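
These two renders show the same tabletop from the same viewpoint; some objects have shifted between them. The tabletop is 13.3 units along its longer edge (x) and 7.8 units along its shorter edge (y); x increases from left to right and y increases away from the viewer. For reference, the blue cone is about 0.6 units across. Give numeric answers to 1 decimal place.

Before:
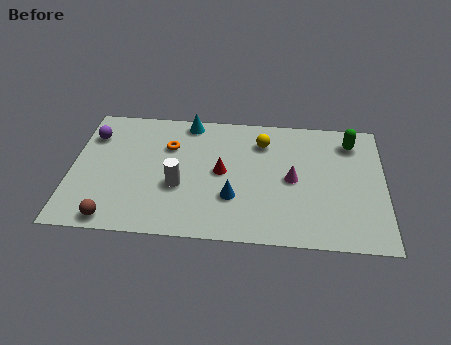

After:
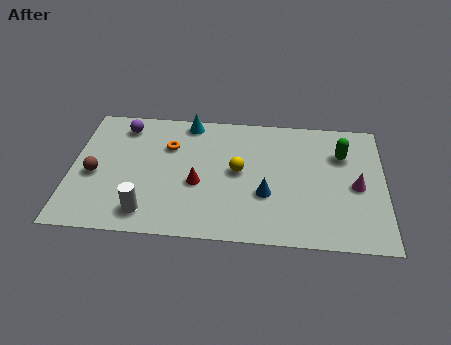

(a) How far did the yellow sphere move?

2.1

The yellow sphere moved from about (8.1, 6.0) to (7.1, 4.1), a distance of √(1.0² + 1.9²) ≈ 2.1.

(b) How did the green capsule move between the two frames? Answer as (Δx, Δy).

(-0.4, -0.8)

The green capsule was at about (11.9, 6.3) and moved to about (11.5, 5.5).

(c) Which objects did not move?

the orange torus and the cyan cone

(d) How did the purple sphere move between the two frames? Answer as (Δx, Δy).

(1.3, 0.7)

The purple sphere started near (0.8, 5.8) and ended near (2.1, 6.5).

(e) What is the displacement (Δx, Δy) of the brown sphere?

(-0.9, 2.6)

The brown sphere started near (1.9, 0.8) and ended near (1.0, 3.4).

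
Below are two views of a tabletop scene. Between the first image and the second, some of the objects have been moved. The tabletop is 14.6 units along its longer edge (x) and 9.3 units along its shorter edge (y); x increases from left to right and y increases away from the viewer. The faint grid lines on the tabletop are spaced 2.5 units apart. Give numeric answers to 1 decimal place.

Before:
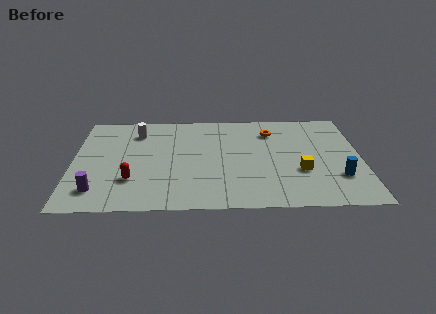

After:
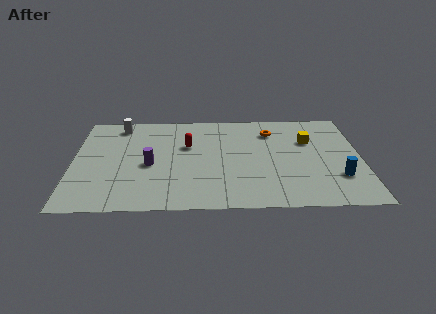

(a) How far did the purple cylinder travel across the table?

3.5

The purple cylinder was near (1.3, 1.8) before and (3.9, 4.1) after, so it travelled √(2.6² + 2.3²) ≈ 3.5 units.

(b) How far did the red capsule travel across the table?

4.3

From (3.0, 2.7) to (5.8, 5.9), the red capsule covered √(2.8² + 3.2²) ≈ 4.3 units.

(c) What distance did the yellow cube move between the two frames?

2.9

The yellow cube moved from about (11.5, 3.3) to (12.0, 6.2), a distance of √(0.5² + 2.9²) ≈ 2.9.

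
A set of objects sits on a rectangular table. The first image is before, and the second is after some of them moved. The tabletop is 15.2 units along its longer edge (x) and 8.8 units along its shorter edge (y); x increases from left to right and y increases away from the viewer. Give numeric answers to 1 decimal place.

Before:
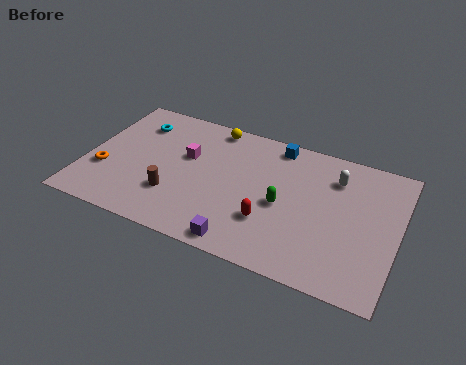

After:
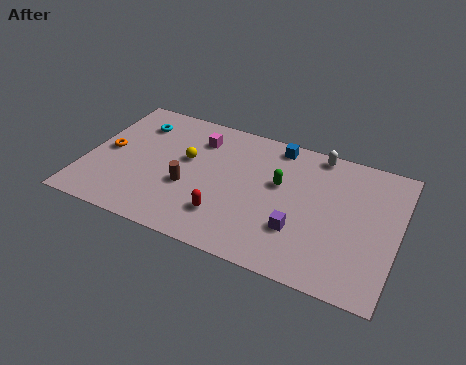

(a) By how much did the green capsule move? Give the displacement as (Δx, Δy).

(-0.3, 1.3)

The green capsule started near (9.7, 4.0) and ended near (9.4, 5.3).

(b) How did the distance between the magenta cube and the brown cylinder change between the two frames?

+0.6

Before: roughly 2.8 units apart; after: 3.4. That's 0.6 units further apart.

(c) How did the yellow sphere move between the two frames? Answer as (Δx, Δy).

(-1.0, -2.7)

The yellow sphere was at about (5.8, 7.9) and moved to about (4.8, 5.2).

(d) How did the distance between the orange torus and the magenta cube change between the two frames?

+0.3

Before: roughly 4.5 units apart; after: 4.8. That's 0.3 units further apart.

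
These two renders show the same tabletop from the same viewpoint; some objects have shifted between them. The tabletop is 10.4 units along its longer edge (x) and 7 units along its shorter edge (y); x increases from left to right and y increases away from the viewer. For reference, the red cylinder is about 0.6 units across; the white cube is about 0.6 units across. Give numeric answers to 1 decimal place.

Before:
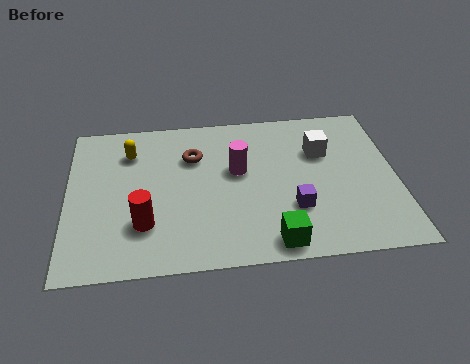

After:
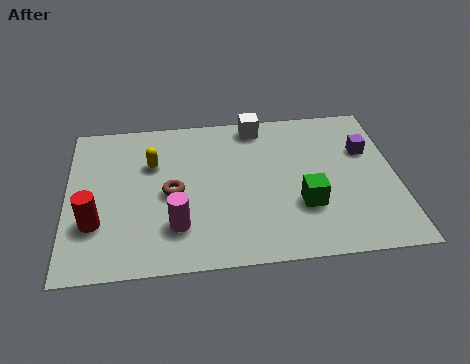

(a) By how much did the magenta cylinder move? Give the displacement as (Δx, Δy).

(-2.0, -2.3)

The magenta cylinder was at about (5.4, 4.1) and moved to about (3.4, 1.8).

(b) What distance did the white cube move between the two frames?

2.5

From (8.1, 4.7) to (6.1, 6.2), the white cube covered √(2.0² + 1.5²) ≈ 2.5 units.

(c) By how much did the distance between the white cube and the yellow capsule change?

-2.4

Before: roughly 6.1 units apart; after: 3.7. That's 2.4 units closer together.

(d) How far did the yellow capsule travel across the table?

0.9

The yellow capsule moved from about (2.0, 5.3) to (2.7, 4.7), a distance of √(0.7² + 0.6²) ≈ 0.9.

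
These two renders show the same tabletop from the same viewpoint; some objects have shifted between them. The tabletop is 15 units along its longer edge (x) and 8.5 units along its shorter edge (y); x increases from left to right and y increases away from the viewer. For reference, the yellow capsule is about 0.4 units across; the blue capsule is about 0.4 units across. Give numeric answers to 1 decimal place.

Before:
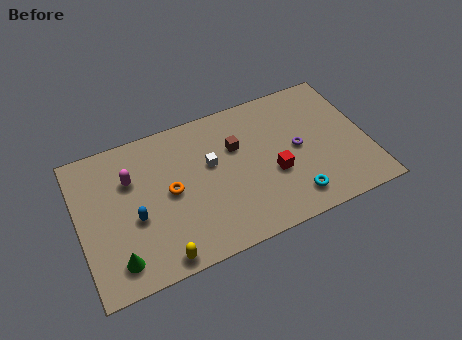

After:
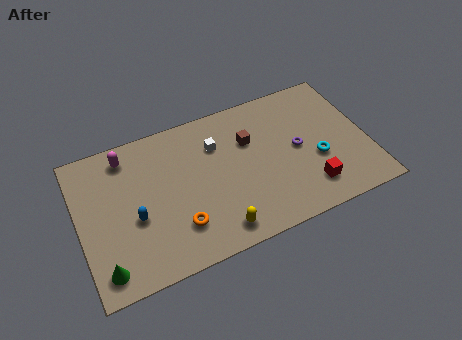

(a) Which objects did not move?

the purple torus and the blue capsule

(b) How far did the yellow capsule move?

3.0

The yellow capsule was near (3.8, 0.8) before and (6.8, 1.2) after, so it travelled √(3.0² + 0.4²) ≈ 3.0 units.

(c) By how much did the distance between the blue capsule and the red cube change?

+1.9

The distance was about 7.2 in the first image and 9.1 in the second, so they moved 1.9 units further apart.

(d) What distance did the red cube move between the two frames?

2.3

The red cube moved from about (10.0, 3.3) to (11.7, 1.8), a distance of √(1.7² + 1.5²) ≈ 2.3.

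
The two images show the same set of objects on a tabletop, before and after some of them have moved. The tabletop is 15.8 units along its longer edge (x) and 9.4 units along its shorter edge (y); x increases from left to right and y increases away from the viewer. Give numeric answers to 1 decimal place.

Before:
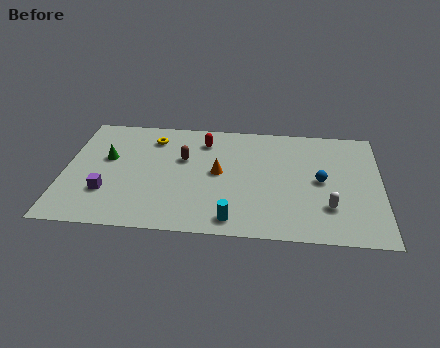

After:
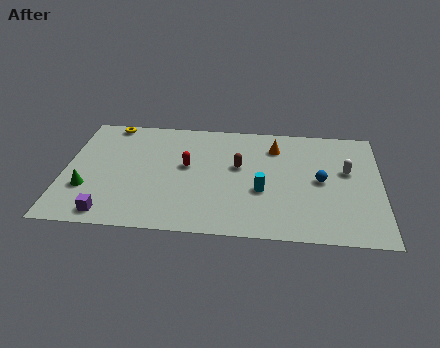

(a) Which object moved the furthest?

the orange cone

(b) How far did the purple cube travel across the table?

1.7

From (2.2, 2.8) to (2.4, 1.1), the purple cube covered √(0.2² + 1.7²) ≈ 1.7 units.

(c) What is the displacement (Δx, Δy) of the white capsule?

(0.9, 3.0)

From the two frames, the white capsule sits at roughly (13.2, 2.6) before and (14.1, 5.6) after.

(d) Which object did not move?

the blue sphere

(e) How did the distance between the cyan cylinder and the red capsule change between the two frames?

-2.3

Before: roughly 6.5 units apart; after: 4.2. That's 2.3 units closer together.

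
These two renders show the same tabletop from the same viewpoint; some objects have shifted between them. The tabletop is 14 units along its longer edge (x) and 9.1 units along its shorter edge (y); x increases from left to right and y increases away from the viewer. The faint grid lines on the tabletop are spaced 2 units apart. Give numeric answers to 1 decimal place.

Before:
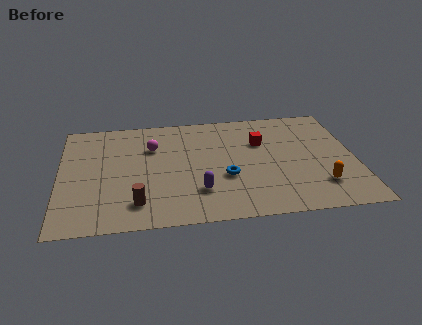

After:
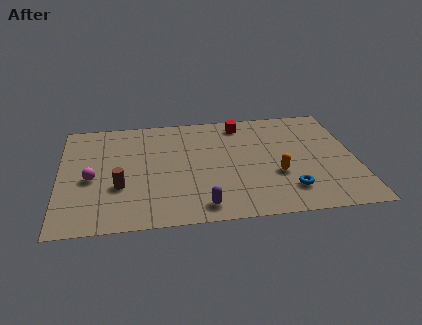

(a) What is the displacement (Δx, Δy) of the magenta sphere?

(-2.9, -2.3)

The magenta sphere was at about (4.4, 6.3) and moved to about (1.5, 4.0).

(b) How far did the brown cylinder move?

1.6

From (3.6, 1.8) to (2.8, 3.2), the brown cylinder covered √(0.8² + 1.4²) ≈ 1.6 units.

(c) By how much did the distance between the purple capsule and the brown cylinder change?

+1.3

The distance was about 3.0 in the first image and 4.3 in the second, so they moved 1.3 units further apart.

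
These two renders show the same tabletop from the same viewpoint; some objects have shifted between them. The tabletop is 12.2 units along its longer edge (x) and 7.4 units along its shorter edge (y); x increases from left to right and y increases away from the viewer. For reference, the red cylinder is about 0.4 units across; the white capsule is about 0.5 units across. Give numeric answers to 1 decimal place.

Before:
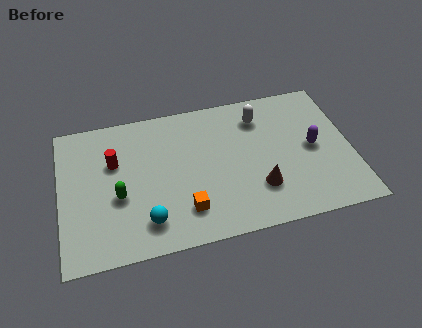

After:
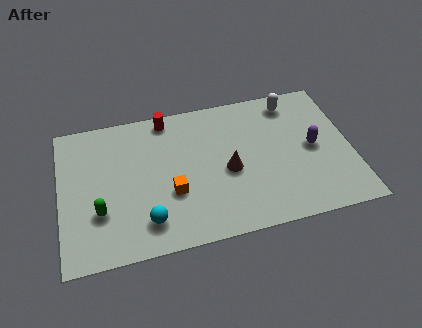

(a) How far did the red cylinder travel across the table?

2.9

The red cylinder was near (2.3, 4.8) before and (4.6, 6.6) after, so it travelled √(2.3² + 1.8²) ≈ 2.9 units.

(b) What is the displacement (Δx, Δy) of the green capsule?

(-0.8, -0.6)

From the two frames, the green capsule sits at roughly (2.4, 3.0) before and (1.6, 2.4) after.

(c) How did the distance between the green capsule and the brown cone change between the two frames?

-0.4

The distance was about 5.9 in the first image and 5.5 in the second, so they moved 0.4 units closer together.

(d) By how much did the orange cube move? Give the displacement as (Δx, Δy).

(-0.5, 1.0)

The orange cube was at about (5.1, 1.7) and moved to about (4.6, 2.7).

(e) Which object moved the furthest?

the red cylinder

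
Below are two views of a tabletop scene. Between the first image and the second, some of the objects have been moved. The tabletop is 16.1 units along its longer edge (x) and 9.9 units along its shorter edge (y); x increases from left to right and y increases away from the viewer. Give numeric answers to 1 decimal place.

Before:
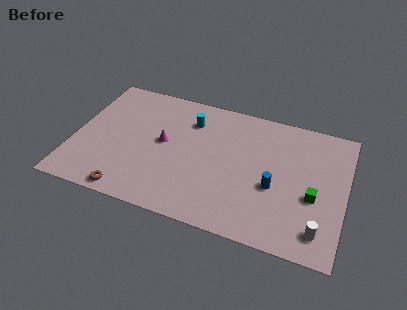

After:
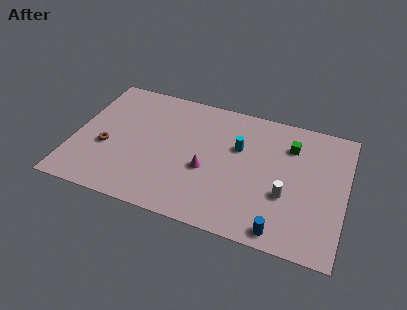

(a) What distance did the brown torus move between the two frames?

3.4

From (3.7, 0.9) to (2.0, 3.9), the brown torus covered √(1.7² + 3.0²) ≈ 3.4 units.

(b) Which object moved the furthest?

the green cube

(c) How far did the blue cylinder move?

3.1

The blue cylinder moved from about (12.0, 4.0) to (12.6, 1.0), a distance of √(0.6² + 3.0²) ≈ 3.1.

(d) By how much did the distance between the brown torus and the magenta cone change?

+1.3

The distance was about 4.7 in the first image and 6.0 in the second, so they moved 1.3 units further apart.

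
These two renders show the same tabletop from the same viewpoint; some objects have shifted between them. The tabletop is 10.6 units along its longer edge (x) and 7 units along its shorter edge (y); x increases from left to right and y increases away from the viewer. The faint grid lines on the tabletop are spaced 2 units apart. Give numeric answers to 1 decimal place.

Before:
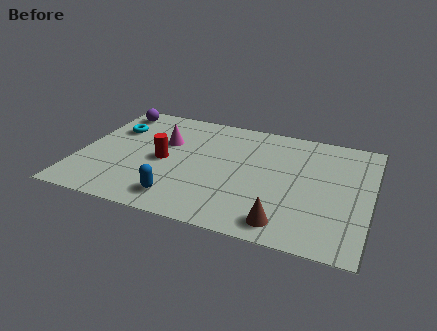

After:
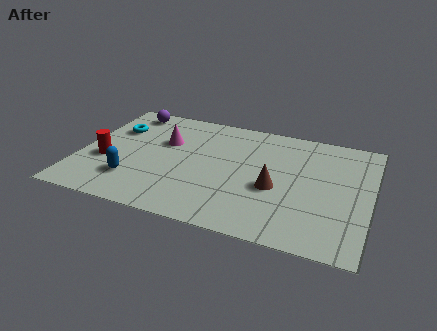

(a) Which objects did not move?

the magenta cone and the cyan torus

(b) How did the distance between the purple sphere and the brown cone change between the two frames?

-1.8

Before: roughly 8.4 units apart; after: 6.6. That's 1.8 units closer together.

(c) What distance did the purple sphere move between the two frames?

0.5

From (0.9, 6.0) to (1.4, 6.1), the purple sphere covered √(0.5² + 0.1²) ≈ 0.5 units.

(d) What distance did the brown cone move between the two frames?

2.0

From (7.7, 1.0) to (7.2, 2.9), the brown cone covered √(0.5² + 1.9²) ≈ 2.0 units.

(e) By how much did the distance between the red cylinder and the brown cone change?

+1.1

The distance was about 5.1 in the first image and 6.2 in the second, so they moved 1.1 units further apart.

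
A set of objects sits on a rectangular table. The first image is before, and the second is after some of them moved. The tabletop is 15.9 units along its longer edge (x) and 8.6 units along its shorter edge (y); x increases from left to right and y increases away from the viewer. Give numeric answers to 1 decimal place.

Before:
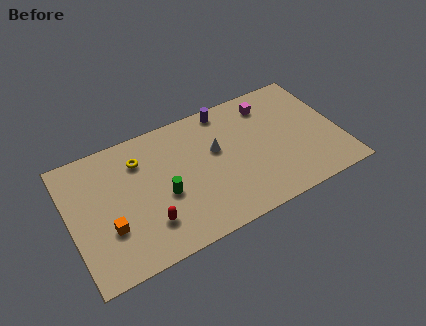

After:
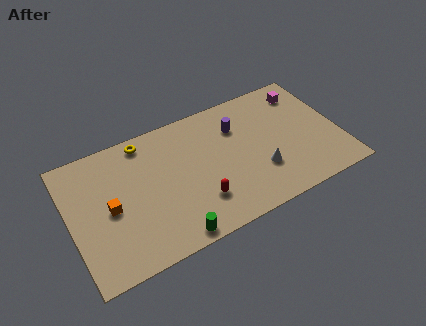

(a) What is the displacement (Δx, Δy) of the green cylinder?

(0.1, -2.8)

The green cylinder started near (5.4, 3.6) and ended near (5.5, 0.8).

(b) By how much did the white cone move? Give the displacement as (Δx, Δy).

(2.3, -2.5)

The white cone started near (8.7, 5.2) and ended near (11.0, 2.7).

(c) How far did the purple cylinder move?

1.6

From (9.6, 7.7) to (10.1, 6.2), the purple cylinder covered √(0.5² + 1.5²) ≈ 1.6 units.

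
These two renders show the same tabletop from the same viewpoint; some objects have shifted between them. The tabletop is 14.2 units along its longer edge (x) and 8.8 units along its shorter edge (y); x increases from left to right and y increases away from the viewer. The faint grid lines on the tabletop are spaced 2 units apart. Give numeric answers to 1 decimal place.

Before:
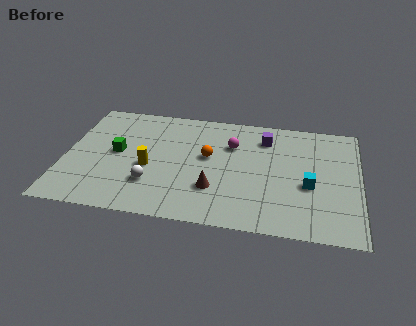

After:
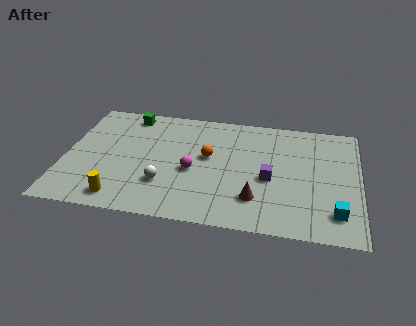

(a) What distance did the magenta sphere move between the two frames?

2.9

The magenta sphere was near (8.0, 6.1) before and (6.2, 3.8) after, so it travelled √(1.8² + 2.3²) ≈ 2.9 units.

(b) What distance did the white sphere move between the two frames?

0.6

The white sphere moved from about (4.3, 2.5) to (4.9, 2.6), a distance of √(0.6² + 0.1²) ≈ 0.6.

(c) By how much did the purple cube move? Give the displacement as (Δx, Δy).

(0.3, -3.1)

The purple cube started near (9.6, 6.9) and ended near (9.9, 3.8).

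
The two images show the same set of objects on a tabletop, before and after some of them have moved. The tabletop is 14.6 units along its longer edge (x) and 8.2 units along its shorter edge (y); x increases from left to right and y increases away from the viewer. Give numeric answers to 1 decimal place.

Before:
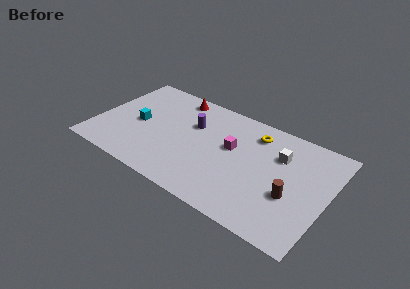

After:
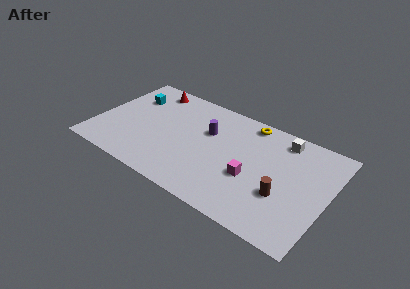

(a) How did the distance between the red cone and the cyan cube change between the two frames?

-2.2

The distance was about 3.8 in the first image and 1.6 in the second, so they moved 2.2 units closer together.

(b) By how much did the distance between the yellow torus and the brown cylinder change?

+0.7

They were about 4.5 units apart before and 5.2 after — 0.7 units further apart.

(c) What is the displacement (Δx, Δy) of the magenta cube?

(1.5, -1.6)

The magenta cube was at about (8.5, 4.8) and moved to about (10.0, 3.2).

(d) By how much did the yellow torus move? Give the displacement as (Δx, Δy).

(-0.5, 0.7)

The yellow torus started near (9.7, 6.6) and ended near (9.2, 7.3).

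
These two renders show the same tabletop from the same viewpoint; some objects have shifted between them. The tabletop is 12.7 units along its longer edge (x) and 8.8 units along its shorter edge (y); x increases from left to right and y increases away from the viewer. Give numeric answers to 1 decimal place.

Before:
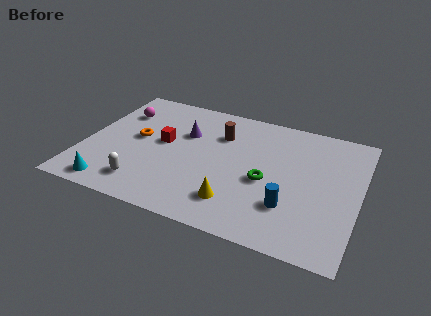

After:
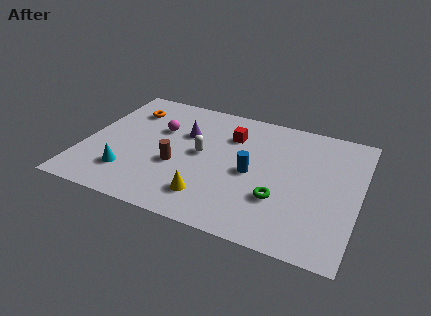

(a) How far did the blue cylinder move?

2.5

The blue cylinder moved from about (9.7, 2.5) to (7.8, 4.1), a distance of √(1.9² + 1.6²) ≈ 2.5.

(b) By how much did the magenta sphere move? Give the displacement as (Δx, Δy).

(2.0, -0.7)

The magenta sphere was at about (1.3, 6.4) and moved to about (3.3, 5.7).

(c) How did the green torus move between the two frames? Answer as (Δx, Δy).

(0.7, -1.0)

The green torus was at about (8.5, 3.8) and moved to about (9.2, 2.8).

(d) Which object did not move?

the purple cone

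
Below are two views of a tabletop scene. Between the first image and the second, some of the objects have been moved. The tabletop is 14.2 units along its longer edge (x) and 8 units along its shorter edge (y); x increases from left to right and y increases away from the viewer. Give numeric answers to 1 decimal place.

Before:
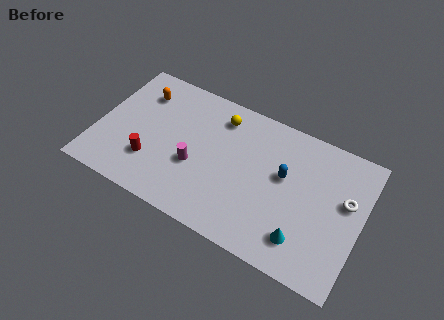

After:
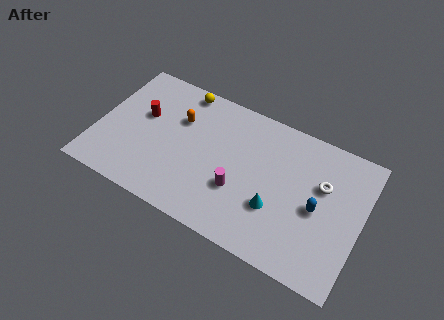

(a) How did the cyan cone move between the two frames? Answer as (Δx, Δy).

(-1.6, 1.0)

The cyan cone was at about (11.4, 1.7) and moved to about (9.8, 2.7).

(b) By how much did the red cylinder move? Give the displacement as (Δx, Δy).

(-0.8, 2.5)

The red cylinder was at about (3.1, 2.3) and moved to about (2.3, 4.8).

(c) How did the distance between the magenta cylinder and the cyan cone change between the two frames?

-4.2

Before: roughly 6.2 units apart; after: 2.0. That's 4.2 units closer together.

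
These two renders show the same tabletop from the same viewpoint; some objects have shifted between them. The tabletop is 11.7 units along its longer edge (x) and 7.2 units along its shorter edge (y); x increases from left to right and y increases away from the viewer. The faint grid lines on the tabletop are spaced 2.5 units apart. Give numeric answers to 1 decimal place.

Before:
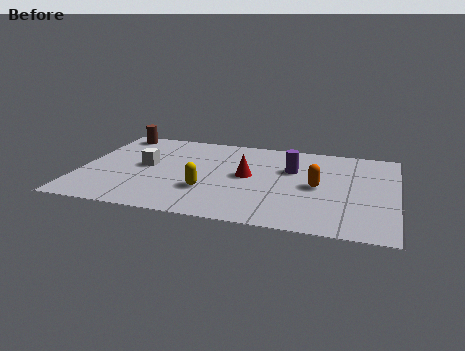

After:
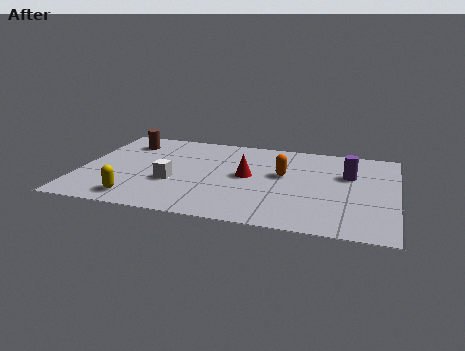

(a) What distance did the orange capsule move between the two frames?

1.5

From (8.8, 3.5) to (7.5, 4.2), the orange capsule covered √(1.3² + 0.7²) ≈ 1.5 units.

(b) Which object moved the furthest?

the yellow capsule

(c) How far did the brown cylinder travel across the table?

0.9

The brown cylinder moved from about (1.0, 6.4) to (1.5, 5.7), a distance of √(0.5² + 0.7²) ≈ 0.9.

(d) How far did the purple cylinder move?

2.1

The purple cylinder was near (7.8, 4.7) before and (9.9, 4.7) after, so it travelled √(2.1² + 0.0²) ≈ 2.1 units.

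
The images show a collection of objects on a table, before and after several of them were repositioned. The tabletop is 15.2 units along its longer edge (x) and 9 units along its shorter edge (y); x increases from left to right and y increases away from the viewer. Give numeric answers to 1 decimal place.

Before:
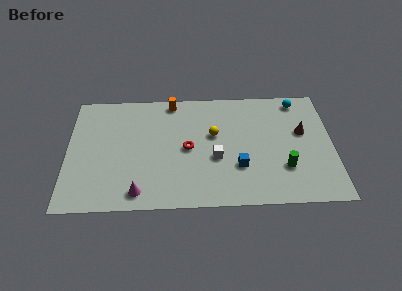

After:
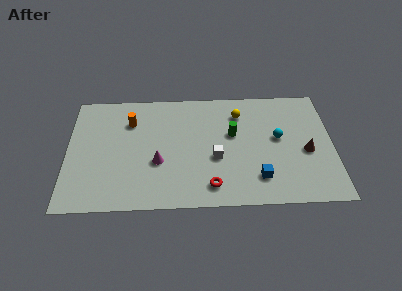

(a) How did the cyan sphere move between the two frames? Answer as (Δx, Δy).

(-1.2, -2.9)

The cyan sphere started near (13.3, 7.9) and ended near (12.1, 5.0).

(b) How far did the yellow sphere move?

2.2

The yellow sphere was near (8.4, 5.4) before and (9.9, 7.0) after, so it travelled √(1.5² + 1.6²) ≈ 2.2 units.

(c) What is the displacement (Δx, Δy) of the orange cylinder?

(-2.4, -1.5)

The orange cylinder started near (6.0, 8.1) and ended near (3.6, 6.6).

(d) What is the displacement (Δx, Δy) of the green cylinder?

(-2.9, 2.7)

From the two frames, the green cylinder sits at roughly (12.4, 2.7) before and (9.5, 5.4) after.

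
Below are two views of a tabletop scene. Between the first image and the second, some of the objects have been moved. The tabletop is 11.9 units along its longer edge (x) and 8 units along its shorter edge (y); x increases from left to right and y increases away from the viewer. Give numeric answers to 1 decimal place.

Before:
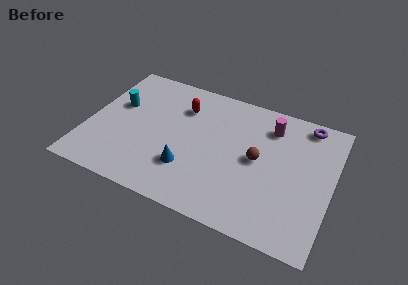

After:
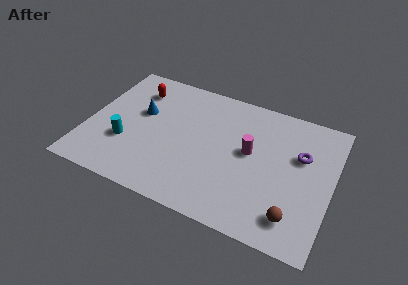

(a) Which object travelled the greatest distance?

the blue cone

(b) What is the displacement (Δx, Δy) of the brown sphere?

(2.0, -2.6)

The brown sphere was at about (8.3, 4.1) and moved to about (10.3, 1.5).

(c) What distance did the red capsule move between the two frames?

2.3

From (4.4, 5.9) to (2.1, 6.2), the red capsule covered √(2.3² + 0.3²) ≈ 2.3 units.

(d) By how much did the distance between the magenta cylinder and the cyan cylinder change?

-1.4

The distance was about 7.5 in the first image and 6.1 in the second, so they moved 1.4 units closer together.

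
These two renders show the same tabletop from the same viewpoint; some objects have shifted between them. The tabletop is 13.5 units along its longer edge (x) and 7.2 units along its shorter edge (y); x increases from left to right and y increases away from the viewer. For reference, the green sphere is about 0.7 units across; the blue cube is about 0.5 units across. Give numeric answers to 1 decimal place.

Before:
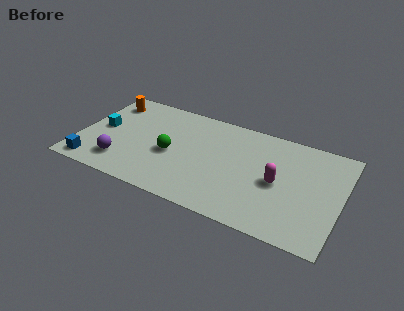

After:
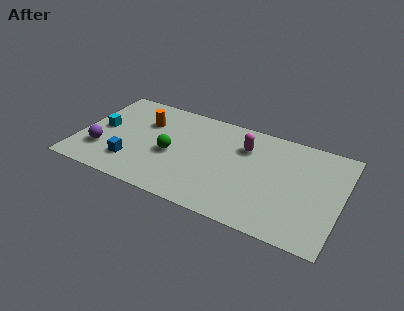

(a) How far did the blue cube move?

2.1

The blue cube was near (1.0, 0.9) before and (2.9, 1.8) after, so it travelled √(1.9² + 0.9²) ≈ 2.1 units.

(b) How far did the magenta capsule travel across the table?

2.6

The magenta capsule moved from about (10.3, 3.4) to (8.4, 5.2), a distance of √(1.9² + 1.8²) ≈ 2.6.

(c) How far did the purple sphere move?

1.2

The purple sphere was near (2.4, 1.6) before and (1.3, 2.1) after, so it travelled √(1.1² + 0.5²) ≈ 1.2 units.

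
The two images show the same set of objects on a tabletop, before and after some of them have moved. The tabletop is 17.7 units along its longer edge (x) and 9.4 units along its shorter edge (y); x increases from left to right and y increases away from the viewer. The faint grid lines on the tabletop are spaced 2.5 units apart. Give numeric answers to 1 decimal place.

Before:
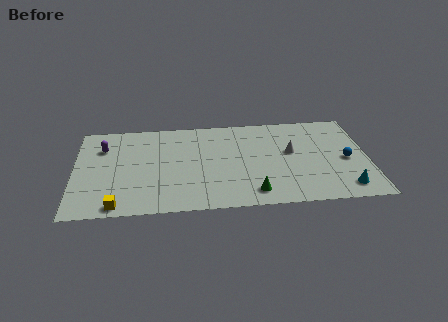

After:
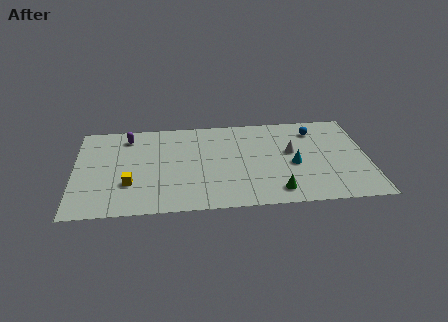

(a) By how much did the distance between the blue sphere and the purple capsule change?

-3.5

Before: roughly 14.9 units apart; after: 11.4. That's 3.5 units closer together.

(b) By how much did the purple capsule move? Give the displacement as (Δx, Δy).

(1.5, 1.0)

The purple capsule started near (1.7, 6.8) and ended near (3.2, 7.8).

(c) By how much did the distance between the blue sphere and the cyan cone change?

+0.9

The distance was about 2.8 in the first image and 3.7 in the second, so they moved 0.9 units further apart.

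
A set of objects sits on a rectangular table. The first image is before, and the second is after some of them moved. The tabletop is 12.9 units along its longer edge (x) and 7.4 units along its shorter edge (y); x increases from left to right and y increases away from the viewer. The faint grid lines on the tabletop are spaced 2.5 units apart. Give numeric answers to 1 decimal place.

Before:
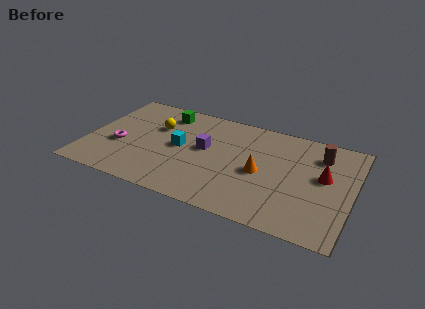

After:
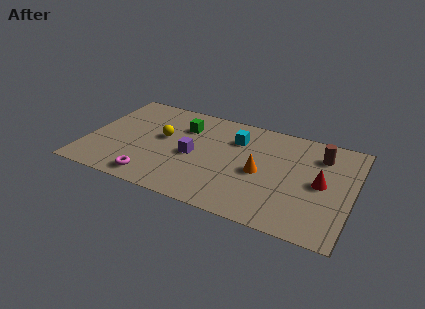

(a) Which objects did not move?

the brown cylinder and the orange cone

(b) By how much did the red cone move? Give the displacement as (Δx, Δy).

(-0.1, -0.5)

The red cone started near (11.5, 4.2) and ended near (11.4, 3.7).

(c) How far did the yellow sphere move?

0.8

From (3.2, 4.9) to (3.6, 4.2), the yellow sphere covered √(0.4² + 0.7²) ≈ 0.8 units.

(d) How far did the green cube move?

1.2

The green cube moved from about (3.5, 6.1) to (4.5, 5.4), a distance of √(1.0² + 0.7²) ≈ 1.2.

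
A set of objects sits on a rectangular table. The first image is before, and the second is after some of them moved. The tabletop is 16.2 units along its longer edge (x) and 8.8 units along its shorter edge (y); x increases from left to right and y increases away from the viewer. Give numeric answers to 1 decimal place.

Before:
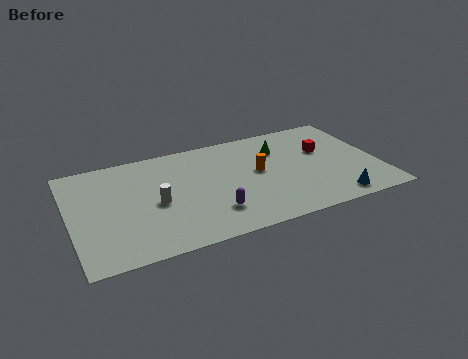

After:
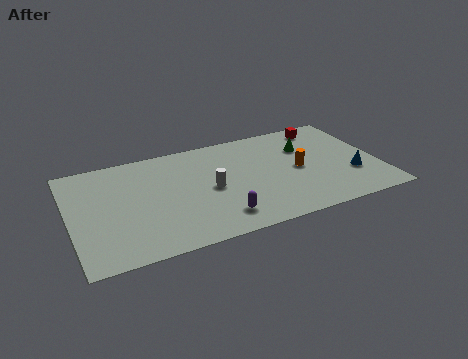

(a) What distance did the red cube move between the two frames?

2.1

From (13.5, 5.5) to (13.8, 7.6), the red cube covered √(0.3² + 2.1²) ≈ 2.1 units.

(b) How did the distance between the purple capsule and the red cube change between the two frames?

+1.5

The distance was about 7.1 in the first image and 8.6 in the second, so they moved 1.5 units further apart.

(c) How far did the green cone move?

1.4

From (11.2, 6.4) to (12.6, 6.1), the green cone covered √(1.4² + 0.3²) ≈ 1.4 units.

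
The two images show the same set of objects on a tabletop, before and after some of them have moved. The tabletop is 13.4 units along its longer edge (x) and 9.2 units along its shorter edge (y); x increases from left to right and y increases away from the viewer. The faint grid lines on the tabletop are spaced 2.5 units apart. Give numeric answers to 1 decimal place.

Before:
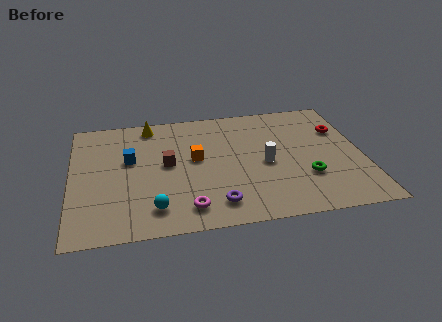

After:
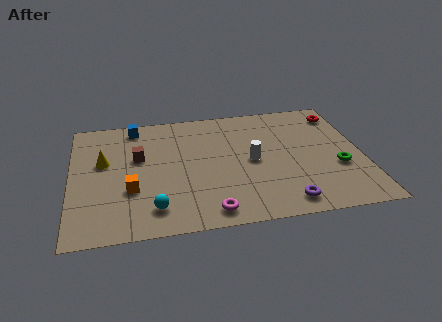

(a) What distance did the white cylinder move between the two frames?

0.7

The white cylinder was near (8.9, 4.2) before and (8.3, 4.5) after, so it travelled √(0.6² + 0.3²) ≈ 0.7 units.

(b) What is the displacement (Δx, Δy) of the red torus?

(0.1, 1.3)

From the two frames, the red torus sits at roughly (12.5, 6.3) before and (12.6, 7.6) after.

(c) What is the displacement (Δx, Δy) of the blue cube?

(0.3, 2.6)

From the two frames, the blue cube sits at roughly (2.7, 5.5) before and (3.0, 8.1) after.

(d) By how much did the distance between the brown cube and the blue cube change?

+0.7

They were about 1.8 units apart before and 2.5 after — 0.7 units further apart.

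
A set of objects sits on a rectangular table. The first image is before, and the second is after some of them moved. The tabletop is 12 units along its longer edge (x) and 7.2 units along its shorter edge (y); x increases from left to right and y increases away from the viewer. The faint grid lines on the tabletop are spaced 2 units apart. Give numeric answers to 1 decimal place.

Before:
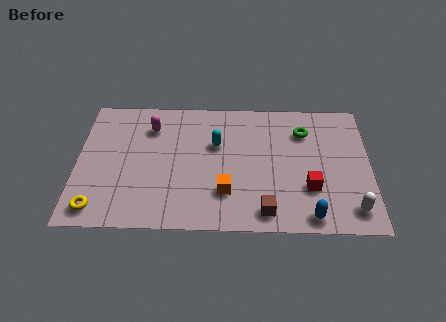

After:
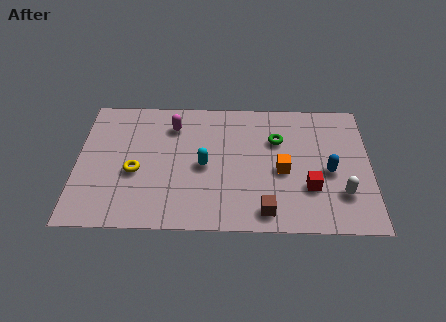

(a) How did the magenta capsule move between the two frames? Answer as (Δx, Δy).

(0.9, 0.1)

The magenta capsule was at about (3.0, 5.5) and moved to about (3.9, 5.6).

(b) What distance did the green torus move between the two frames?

1.2

The green torus was near (9.3, 5.4) before and (8.2, 4.9) after, so it travelled √(1.1² + 0.5²) ≈ 1.2 units.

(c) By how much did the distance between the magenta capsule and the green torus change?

-1.9

They were about 6.3 units apart before and 4.4 after — 1.9 units closer together.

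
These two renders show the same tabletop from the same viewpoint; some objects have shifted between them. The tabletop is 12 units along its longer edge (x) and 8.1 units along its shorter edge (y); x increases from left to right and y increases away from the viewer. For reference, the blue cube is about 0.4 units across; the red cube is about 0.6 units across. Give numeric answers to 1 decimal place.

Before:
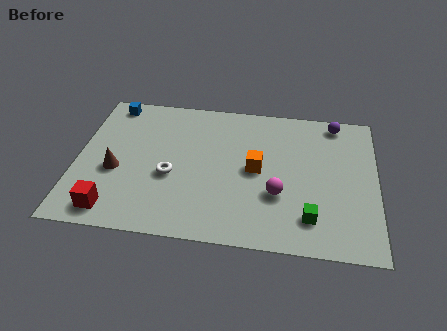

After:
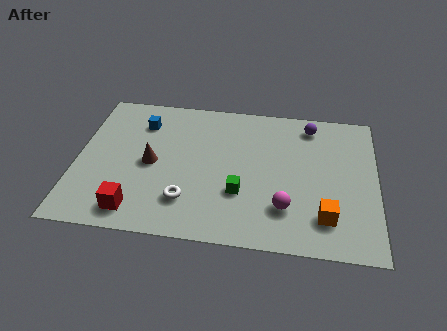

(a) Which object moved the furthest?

the orange cube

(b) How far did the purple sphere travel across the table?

1.0

The purple sphere was near (10.3, 7.2) before and (9.3, 6.9) after, so it travelled √(1.0² + 0.3²) ≈ 1.0 units.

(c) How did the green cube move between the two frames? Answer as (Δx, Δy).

(-2.8, 1.0)

From the two frames, the green cube sits at roughly (9.4, 1.7) before and (6.6, 2.7) after.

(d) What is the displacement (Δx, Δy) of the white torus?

(0.7, -1.3)

From the two frames, the white torus sits at roughly (3.8, 3.3) before and (4.5, 2.0) after.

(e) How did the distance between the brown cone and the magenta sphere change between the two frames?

-0.8

Before: roughly 6.5 units apart; after: 5.7. That's 0.8 units closer together.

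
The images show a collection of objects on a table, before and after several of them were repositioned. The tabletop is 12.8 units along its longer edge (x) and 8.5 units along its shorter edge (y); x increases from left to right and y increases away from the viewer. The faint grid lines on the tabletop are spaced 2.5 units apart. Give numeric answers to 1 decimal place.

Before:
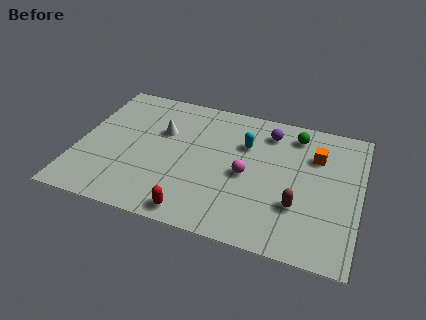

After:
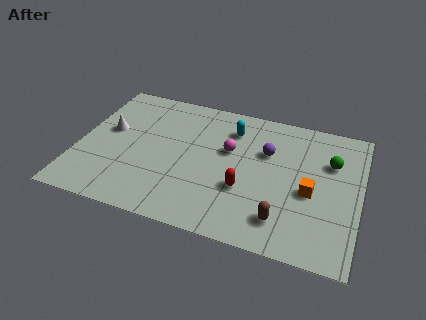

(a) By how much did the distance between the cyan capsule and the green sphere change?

+2.1

Before: roughly 2.6 units apart; after: 4.7. That's 2.1 units further apart.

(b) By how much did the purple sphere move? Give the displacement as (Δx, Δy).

(0.0, -1.3)

The purple sphere started near (8.5, 6.9) and ended near (8.5, 5.6).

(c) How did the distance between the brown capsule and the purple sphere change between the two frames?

-0.5

Before: roughly 4.5 units apart; after: 4.0. That's 0.5 units closer together.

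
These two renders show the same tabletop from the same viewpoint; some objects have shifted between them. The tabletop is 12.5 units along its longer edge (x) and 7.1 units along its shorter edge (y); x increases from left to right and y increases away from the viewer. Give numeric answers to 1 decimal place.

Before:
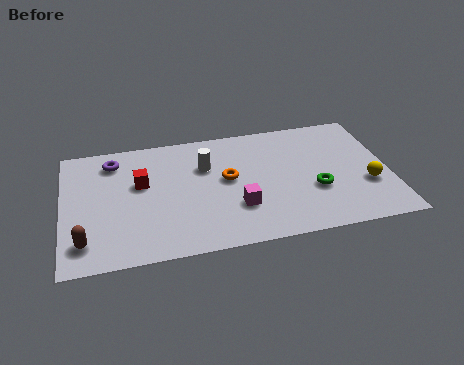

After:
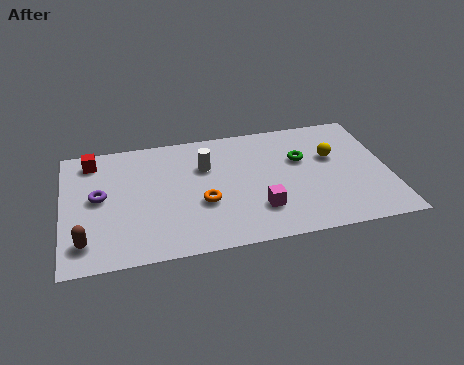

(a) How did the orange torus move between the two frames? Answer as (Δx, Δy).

(-1.0, -1.2)

The orange torus started near (6.3, 3.9) and ended near (5.3, 2.7).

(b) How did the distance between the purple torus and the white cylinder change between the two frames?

+0.6

They were about 3.6 units apart before and 4.2 after — 0.6 units further apart.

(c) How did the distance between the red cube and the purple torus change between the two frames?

+0.4

Before: roughly 1.8 units apart; after: 2.2. That's 0.4 units further apart.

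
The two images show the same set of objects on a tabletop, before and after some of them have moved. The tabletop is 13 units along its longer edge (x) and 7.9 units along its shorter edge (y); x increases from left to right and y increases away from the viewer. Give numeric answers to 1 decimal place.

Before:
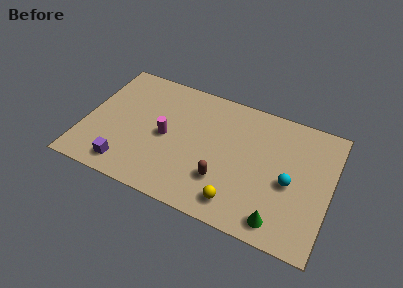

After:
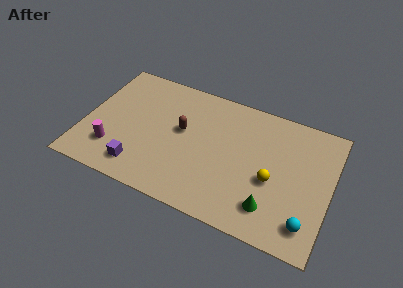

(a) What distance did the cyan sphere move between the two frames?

2.3

The cyan sphere was near (10.9, 3.5) before and (12.0, 1.5) after, so it travelled √(1.1² + 2.0²) ≈ 2.3 units.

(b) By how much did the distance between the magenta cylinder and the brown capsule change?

+0.7

They were about 3.5 units apart before and 4.2 after — 0.7 units further apart.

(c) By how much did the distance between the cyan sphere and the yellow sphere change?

-0.6

They were about 3.3 units apart before and 2.7 after — 0.6 units closer together.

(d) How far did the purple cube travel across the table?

0.7

From (2.5, 1.2) to (3.2, 1.4), the purple cube covered √(0.7² + 0.2²) ≈ 0.7 units.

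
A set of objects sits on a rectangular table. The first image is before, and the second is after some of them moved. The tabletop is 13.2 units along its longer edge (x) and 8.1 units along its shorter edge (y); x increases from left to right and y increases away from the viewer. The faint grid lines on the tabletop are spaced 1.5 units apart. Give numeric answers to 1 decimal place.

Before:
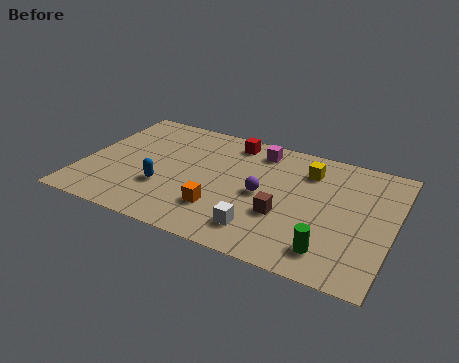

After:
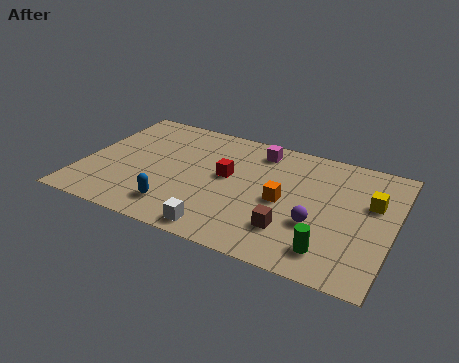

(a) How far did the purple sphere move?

2.6

From (7.7, 3.9) to (10.1, 2.9), the purple sphere covered √(2.4² + 1.0²) ≈ 2.6 units.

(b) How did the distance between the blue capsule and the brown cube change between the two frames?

-0.3

Before: roughly 5.1 units apart; after: 4.8. That's 0.3 units closer together.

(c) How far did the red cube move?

2.5

The red cube moved from about (6.0, 7.0) to (6.1, 4.5), a distance of √(0.1² + 2.5²) ≈ 2.5.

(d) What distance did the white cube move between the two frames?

1.7

From (7.9, 1.6) to (6.3, 0.9), the white cube covered √(1.6² + 0.7²) ≈ 1.7 units.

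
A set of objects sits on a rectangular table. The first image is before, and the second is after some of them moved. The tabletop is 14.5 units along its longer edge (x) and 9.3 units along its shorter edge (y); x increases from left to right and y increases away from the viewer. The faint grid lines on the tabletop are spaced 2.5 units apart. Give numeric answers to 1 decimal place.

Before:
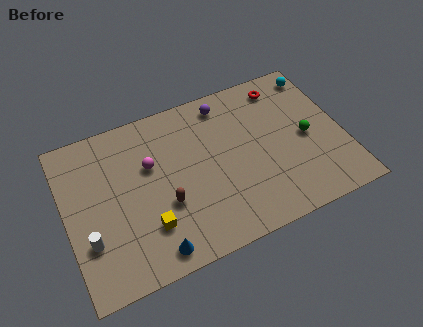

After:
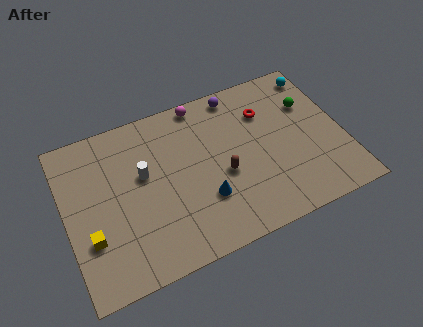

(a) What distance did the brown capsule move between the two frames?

3.1

From (5.0, 3.4) to (8.1, 3.9), the brown capsule covered √(3.1² + 0.5²) ≈ 3.1 units.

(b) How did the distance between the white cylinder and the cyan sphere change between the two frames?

-3.8

The distance was about 13.7 in the first image and 9.9 in the second, so they moved 3.8 units closer together.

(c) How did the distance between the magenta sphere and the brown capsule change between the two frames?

+2.1

Before: roughly 2.5 units apart; after: 4.6. That's 2.1 units further apart.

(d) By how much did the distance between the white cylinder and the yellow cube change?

+0.9

Before: roughly 3.0 units apart; after: 3.9. That's 0.9 units further apart.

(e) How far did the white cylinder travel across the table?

4.0

From (1.0, 2.9) to (4.1, 5.5), the white cylinder covered √(3.1² + 2.6²) ≈ 4.0 units.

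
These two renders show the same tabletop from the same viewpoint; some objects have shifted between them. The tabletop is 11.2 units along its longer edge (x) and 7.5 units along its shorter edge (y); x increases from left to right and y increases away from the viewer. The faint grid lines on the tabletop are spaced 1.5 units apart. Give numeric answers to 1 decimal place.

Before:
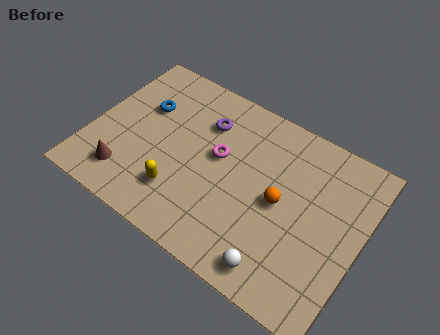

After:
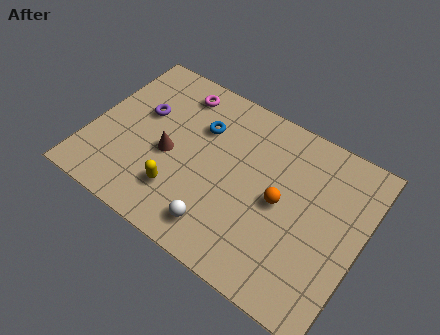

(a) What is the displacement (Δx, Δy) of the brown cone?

(1.5, 1.8)

The brown cone started near (1.8, 1.5) and ended near (3.3, 3.3).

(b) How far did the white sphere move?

2.5

The white sphere was near (8.3, 1.0) before and (5.8, 1.3) after, so it travelled √(2.5² + 0.3²) ≈ 2.5 units.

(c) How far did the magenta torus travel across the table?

2.9

From (5.2, 4.3) to (3.1, 6.3), the magenta torus covered √(2.1² + 2.0²) ≈ 2.9 units.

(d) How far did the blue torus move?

2.4

From (1.9, 4.9) to (4.3, 5.2), the blue torus covered √(2.4² + 0.3²) ≈ 2.4 units.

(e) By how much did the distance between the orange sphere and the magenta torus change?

+2.7

The distance was about 2.8 in the first image and 5.5 in the second, so they moved 2.7 units further apart.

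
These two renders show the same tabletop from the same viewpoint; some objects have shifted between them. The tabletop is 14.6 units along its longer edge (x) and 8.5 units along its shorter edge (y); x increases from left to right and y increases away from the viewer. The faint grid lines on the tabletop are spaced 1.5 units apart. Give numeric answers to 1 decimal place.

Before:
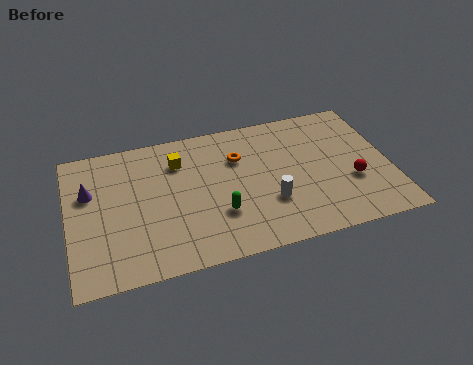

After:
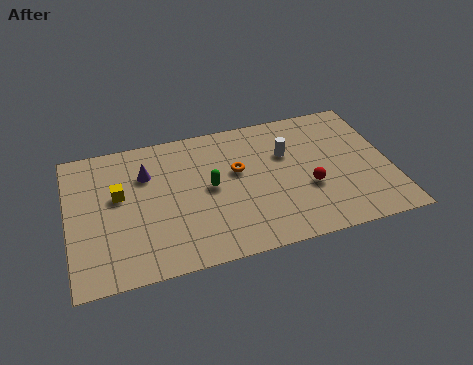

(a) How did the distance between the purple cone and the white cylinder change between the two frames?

-2.0

The distance was about 8.4 in the first image and 6.4 in the second, so they moved 2.0 units closer together.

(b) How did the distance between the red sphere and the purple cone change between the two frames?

-4.3

They were about 12.0 units apart before and 7.7 after — 4.3 units closer together.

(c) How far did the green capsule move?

1.7

The green capsule moved from about (6.7, 2.7) to (6.4, 4.4), a distance of √(0.3² + 1.7²) ≈ 1.7.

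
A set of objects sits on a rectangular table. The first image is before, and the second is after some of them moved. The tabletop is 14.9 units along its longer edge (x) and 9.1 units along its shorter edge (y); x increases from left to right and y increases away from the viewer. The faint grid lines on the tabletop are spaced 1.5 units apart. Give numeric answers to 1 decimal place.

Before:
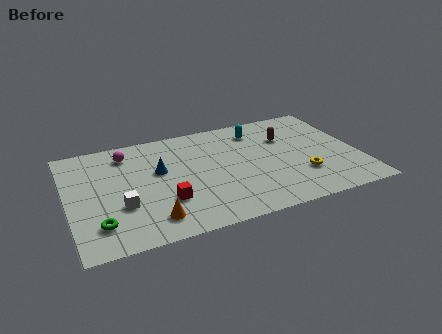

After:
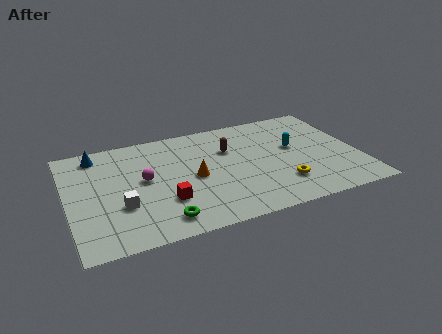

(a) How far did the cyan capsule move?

2.7

The cyan capsule moved from about (10.0, 7.3) to (11.7, 5.2), a distance of √(1.7² + 2.1²) ≈ 2.7.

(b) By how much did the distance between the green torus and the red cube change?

-2.1

They were about 3.5 units apart before and 1.4 after — 2.1 units closer together.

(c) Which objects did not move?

the red cube and the white cube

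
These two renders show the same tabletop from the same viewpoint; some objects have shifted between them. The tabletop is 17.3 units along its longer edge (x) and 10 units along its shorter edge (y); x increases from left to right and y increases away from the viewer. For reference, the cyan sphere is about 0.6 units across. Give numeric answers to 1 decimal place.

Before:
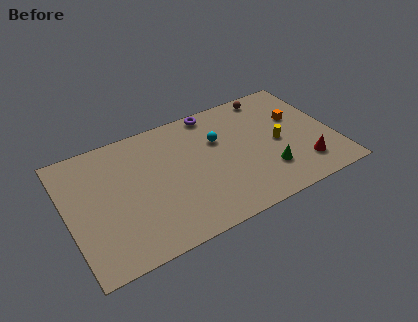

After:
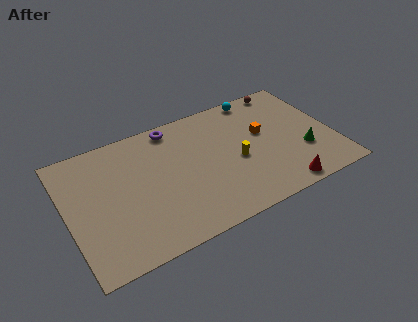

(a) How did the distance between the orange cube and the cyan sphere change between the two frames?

-2.0

The distance was about 5.2 in the first image and 3.2 in the second, so they moved 2.0 units closer together.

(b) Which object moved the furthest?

the cyan sphere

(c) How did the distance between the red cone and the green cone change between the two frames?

+0.6

They were about 2.4 units apart before and 3.0 after — 0.6 units further apart.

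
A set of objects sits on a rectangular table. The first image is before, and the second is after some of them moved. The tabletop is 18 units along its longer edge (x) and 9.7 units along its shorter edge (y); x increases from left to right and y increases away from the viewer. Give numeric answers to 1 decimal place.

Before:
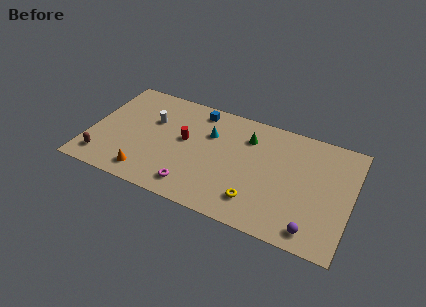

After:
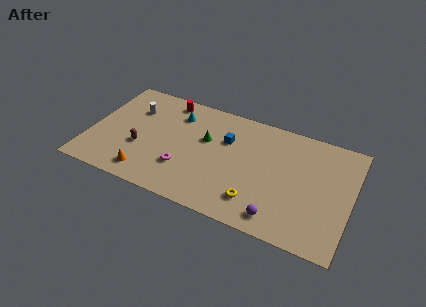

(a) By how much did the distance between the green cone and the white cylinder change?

-1.4

Before: roughly 6.7 units apart; after: 5.3. That's 1.4 units closer together.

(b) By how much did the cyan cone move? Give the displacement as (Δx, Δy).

(-2.4, 0.9)

The cyan cone was at about (8.1, 6.6) and moved to about (5.7, 7.5).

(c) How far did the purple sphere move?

2.3

From (15.7, 1.3) to (13.4, 1.4), the purple sphere covered √(2.3² + 0.1²) ≈ 2.3 units.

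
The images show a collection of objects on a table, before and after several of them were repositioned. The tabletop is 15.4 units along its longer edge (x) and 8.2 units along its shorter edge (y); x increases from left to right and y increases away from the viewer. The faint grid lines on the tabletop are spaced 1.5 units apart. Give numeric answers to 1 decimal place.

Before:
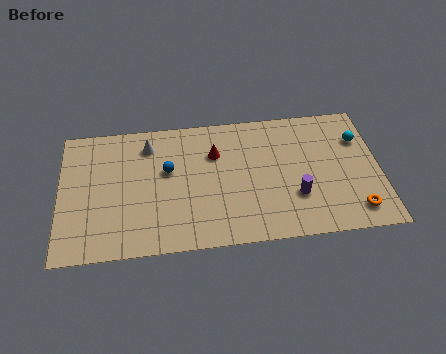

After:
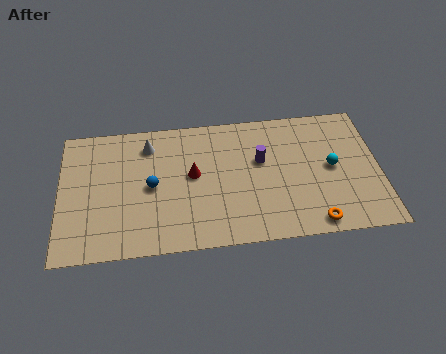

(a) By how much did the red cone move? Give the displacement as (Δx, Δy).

(-1.1, -1.2)

The red cone started near (7.5, 5.7) and ended near (6.4, 4.5).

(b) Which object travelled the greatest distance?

the purple cylinder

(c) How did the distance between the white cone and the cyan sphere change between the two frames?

-1.1

Before: roughly 10.2 units apart; after: 9.1. That's 1.1 units closer together.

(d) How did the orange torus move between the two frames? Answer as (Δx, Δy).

(-2.0, -0.5)

The orange torus started near (14.1, 1.4) and ended near (12.1, 0.9).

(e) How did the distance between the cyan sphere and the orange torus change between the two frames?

-1.0

They were about 4.4 units apart before and 3.4 after — 1.0 units closer together.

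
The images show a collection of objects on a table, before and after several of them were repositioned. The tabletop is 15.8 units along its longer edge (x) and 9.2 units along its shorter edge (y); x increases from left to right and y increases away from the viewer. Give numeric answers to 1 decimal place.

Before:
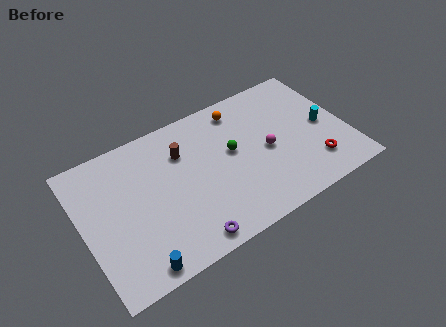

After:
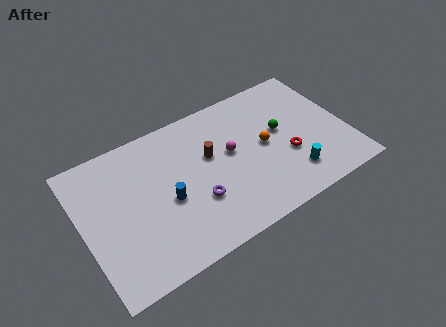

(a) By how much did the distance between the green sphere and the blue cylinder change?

-0.5

They were about 7.7 units apart before and 7.2 after — 0.5 units closer together.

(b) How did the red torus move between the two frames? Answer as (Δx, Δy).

(-1.4, 1.3)

The red torus started near (13.5, 2.1) and ended near (12.1, 3.4).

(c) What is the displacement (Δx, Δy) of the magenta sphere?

(-2.1, 0.9)

The magenta sphere started near (11.0, 4.3) and ended near (8.9, 5.2).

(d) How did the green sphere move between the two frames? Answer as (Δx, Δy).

(3.0, 0.0)

The green sphere started near (9.0, 5.2) and ended near (12.0, 5.2).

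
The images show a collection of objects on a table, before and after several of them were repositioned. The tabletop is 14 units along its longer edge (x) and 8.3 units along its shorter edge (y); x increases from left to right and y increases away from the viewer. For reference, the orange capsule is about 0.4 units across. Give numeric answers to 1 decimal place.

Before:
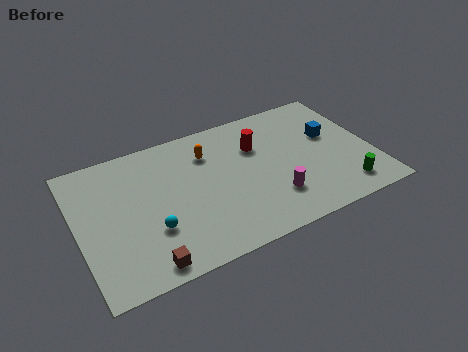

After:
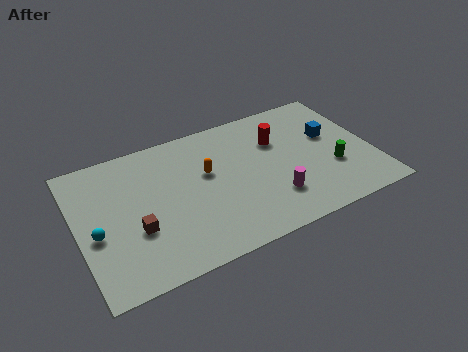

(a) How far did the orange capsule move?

1.2

From (6.4, 6.2) to (6.2, 5.0), the orange capsule covered √(0.2² + 1.2²) ≈ 1.2 units.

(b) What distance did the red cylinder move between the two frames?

1.0

The red cylinder moved from about (8.7, 5.7) to (9.7, 5.7), a distance of √(1.0² + 0.0²) ≈ 1.0.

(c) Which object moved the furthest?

the cyan sphere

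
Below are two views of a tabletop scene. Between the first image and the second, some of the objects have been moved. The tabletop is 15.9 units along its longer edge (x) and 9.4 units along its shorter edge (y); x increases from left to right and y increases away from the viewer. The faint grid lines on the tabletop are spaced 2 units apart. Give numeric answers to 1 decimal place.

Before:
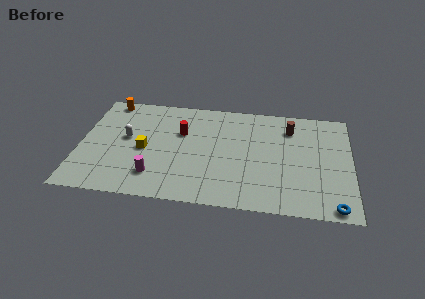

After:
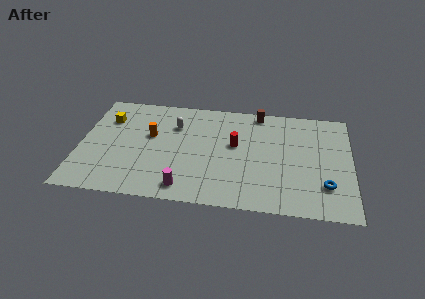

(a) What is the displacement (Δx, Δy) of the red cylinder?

(3.2, -0.7)

The red cylinder was at about (5.9, 6.1) and moved to about (9.1, 5.4).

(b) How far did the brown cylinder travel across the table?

2.2

From (12.3, 7.3) to (10.4, 8.5), the brown cylinder covered √(1.9² + 1.2²) ≈ 2.2 units.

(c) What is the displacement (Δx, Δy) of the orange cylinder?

(2.6, -2.9)

The orange cylinder started near (1.5, 8.5) and ended near (4.1, 5.6).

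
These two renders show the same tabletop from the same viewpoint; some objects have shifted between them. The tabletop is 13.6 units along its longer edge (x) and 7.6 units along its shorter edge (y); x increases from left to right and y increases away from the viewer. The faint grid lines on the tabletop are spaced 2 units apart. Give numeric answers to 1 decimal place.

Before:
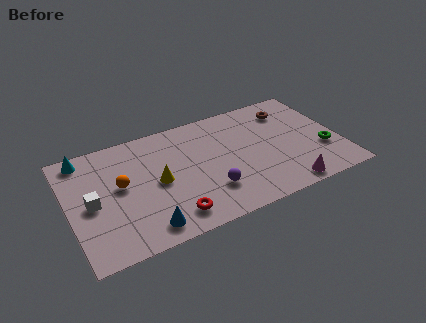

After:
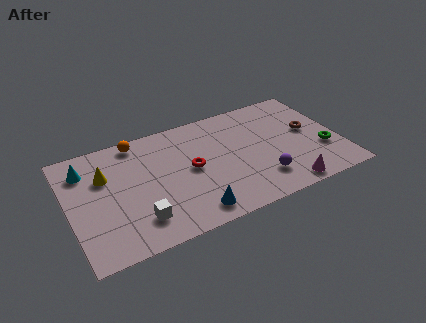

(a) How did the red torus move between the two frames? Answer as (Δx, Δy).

(1.3, 2.6)

The red torus was at about (4.8, 1.3) and moved to about (6.1, 3.9).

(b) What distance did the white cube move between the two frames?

2.8

The white cube was near (1.1, 3.6) before and (3.2, 1.7) after, so it travelled √(2.1² + 1.9²) ≈ 2.8 units.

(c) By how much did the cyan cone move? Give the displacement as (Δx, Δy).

(0.0, -0.8)

The cyan cone started near (1.0, 6.7) and ended near (1.0, 5.9).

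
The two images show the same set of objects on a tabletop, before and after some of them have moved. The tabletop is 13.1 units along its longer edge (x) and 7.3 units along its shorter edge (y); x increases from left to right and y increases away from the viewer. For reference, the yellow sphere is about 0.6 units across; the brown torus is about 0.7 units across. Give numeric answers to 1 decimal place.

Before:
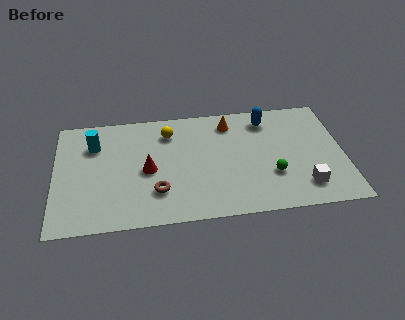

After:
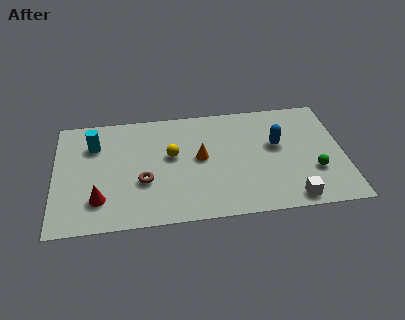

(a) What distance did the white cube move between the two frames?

0.9

The white cube moved from about (11.2, 1.5) to (10.6, 0.8), a distance of √(0.6² + 0.7²) ≈ 0.9.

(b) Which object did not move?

the cyan cylinder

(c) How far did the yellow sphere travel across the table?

1.5

The yellow sphere was near (5.2, 5.7) before and (5.3, 4.2) after, so it travelled √(0.1² + 1.5²) ≈ 1.5 units.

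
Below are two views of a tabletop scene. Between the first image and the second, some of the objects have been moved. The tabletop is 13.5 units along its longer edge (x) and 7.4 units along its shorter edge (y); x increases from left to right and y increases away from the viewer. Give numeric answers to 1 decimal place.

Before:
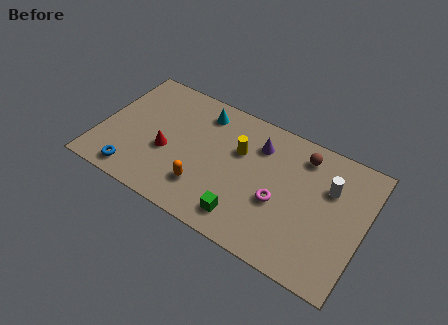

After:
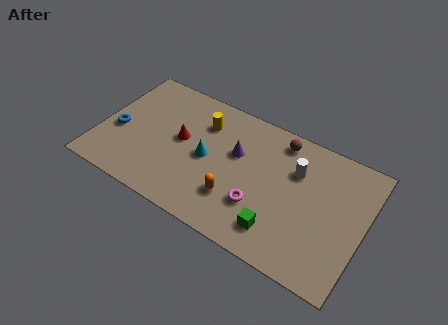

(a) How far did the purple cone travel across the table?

1.4

From (7.9, 5.6) to (6.9, 4.6), the purple cone covered √(1.0² + 1.0²) ≈ 1.4 units.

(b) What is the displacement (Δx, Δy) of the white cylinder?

(-1.7, 0.1)

The white cylinder was at about (11.6, 5.0) and moved to about (9.9, 5.1).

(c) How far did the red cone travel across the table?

1.2

The red cone moved from about (3.5, 3.0) to (4.1, 4.0), a distance of √(0.6² + 1.0²) ≈ 1.2.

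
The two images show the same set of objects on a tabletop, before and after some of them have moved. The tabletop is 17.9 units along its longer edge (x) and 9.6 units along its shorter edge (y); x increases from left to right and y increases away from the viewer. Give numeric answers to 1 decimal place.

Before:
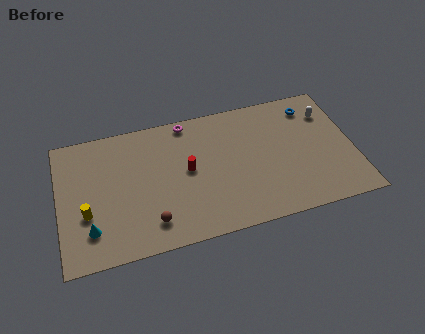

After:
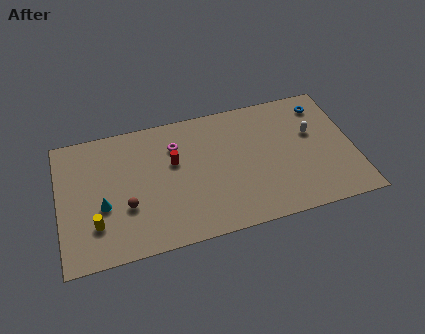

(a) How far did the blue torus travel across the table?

0.7

The blue torus moved from about (15.6, 7.9) to (16.3, 7.9), a distance of √(0.7² + 0.0²) ≈ 0.7.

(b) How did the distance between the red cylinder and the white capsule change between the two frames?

-0.5

They were about 9.0 units apart before and 8.5 after — 0.5 units closer together.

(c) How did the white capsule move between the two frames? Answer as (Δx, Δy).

(-1.1, -1.3)

The white capsule was at about (16.6, 7.2) and moved to about (15.5, 5.9).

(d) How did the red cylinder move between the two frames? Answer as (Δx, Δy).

(-0.8, 0.8)

From the two frames, the red cylinder sits at roughly (7.8, 5.1) before and (7.0, 5.9) after.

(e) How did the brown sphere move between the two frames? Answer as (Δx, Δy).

(-1.4, 1.5)

The brown sphere was at about (5.4, 1.9) and moved to about (4.0, 3.4).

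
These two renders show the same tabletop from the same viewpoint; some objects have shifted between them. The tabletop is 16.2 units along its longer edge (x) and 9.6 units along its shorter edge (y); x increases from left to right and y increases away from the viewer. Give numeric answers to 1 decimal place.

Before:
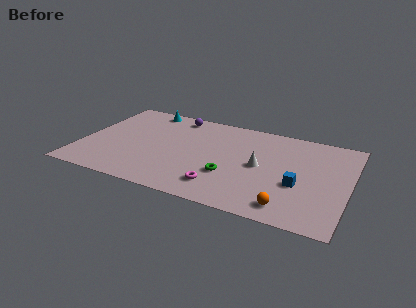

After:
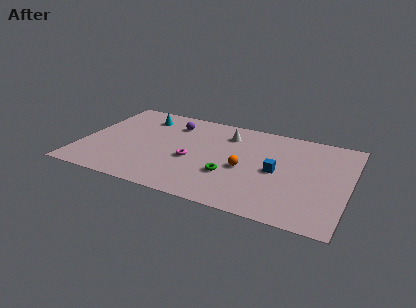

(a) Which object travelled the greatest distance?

the orange sphere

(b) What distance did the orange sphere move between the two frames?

4.0

The orange sphere moved from about (12.9, 1.4) to (10.0, 4.2), a distance of √(2.9² + 2.8²) ≈ 4.0.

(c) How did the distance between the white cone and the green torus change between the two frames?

+2.0

They were about 2.3 units apart before and 4.3 after — 2.0 units further apart.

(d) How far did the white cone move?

3.5

The white cone moved from about (10.9, 4.8) to (8.6, 7.5), a distance of √(2.3² + 2.7²) ≈ 3.5.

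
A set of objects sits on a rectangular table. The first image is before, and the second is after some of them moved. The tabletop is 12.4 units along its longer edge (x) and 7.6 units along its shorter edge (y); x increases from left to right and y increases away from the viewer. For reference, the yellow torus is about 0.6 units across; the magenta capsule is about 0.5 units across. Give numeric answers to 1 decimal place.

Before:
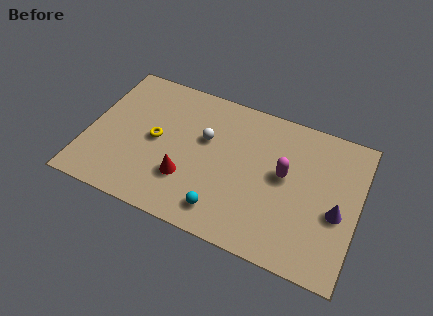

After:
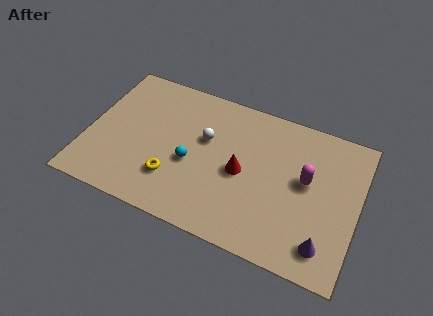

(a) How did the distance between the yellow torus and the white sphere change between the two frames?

+0.5

Before: roughly 2.4 units apart; after: 2.9. That's 0.5 units further apart.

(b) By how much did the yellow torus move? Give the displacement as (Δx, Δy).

(1.0, -1.7)

The yellow torus started near (3.1, 3.8) and ended near (4.1, 2.1).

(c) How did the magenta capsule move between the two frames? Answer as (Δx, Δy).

(1.0, 0.1)

The magenta capsule was at about (9.0, 4.2) and moved to about (10.0, 4.3).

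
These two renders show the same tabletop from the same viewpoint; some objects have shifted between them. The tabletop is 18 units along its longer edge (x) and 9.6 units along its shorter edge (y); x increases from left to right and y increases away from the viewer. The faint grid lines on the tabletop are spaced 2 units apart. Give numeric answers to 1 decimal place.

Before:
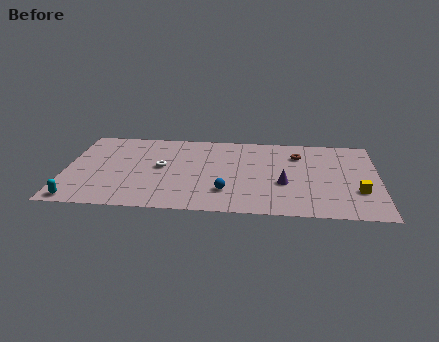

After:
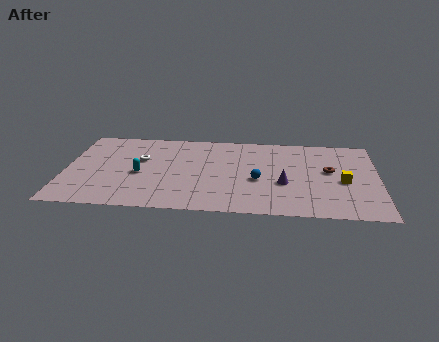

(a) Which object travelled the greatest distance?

the cyan capsule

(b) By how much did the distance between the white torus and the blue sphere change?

+2.5

Before: roughly 4.6 units apart; after: 7.1. That's 2.5 units further apart.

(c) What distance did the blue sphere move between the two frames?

2.3

The blue sphere moved from about (9.3, 2.5) to (11.1, 4.0), a distance of √(1.8² + 1.5²) ≈ 2.3.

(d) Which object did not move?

the purple cone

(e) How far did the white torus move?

1.4

The white torus was near (5.5, 5.1) before and (4.3, 5.9) after, so it travelled √(1.2² + 0.8²) ≈ 1.4 units.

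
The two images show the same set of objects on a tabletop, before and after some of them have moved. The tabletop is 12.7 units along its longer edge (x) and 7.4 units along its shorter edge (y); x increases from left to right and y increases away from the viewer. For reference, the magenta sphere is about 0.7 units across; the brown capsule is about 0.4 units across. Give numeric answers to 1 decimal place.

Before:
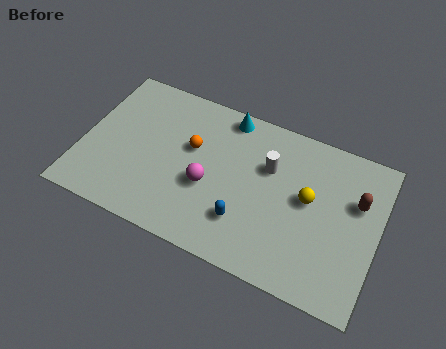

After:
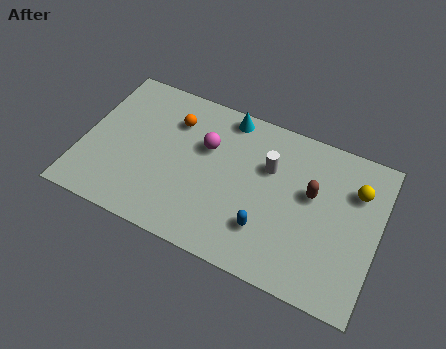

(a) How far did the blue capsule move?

0.9

The blue capsule moved from about (7.2, 2.0) to (8.1, 2.0), a distance of √(0.9² + 0.0²) ≈ 0.9.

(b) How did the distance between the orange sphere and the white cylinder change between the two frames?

+0.9

They were about 3.3 units apart before and 4.2 after — 0.9 units further apart.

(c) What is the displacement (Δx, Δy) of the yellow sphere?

(1.9, 1.2)

The yellow sphere was at about (9.7, 4.1) and moved to about (11.6, 5.3).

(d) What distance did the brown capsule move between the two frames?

1.9

The brown capsule was near (11.7, 4.8) before and (9.8, 4.4) after, so it travelled √(1.9² + 0.4²) ≈ 1.9 units.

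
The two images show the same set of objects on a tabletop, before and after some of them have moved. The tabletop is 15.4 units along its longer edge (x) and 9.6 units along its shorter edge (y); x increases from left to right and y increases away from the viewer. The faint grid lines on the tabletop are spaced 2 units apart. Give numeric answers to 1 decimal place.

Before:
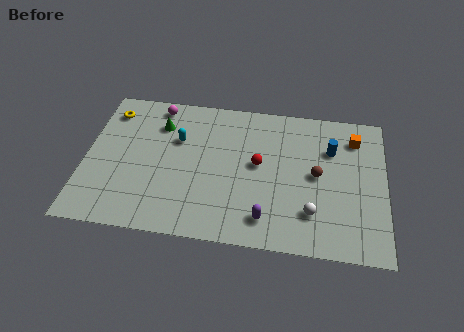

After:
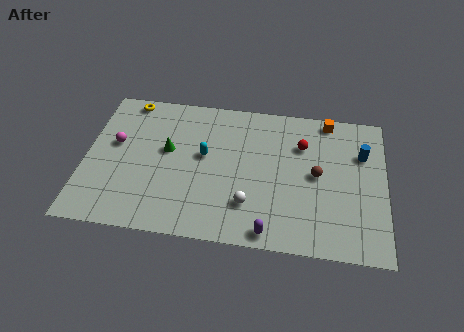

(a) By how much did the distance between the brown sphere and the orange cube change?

+0.5

Before: roughly 3.3 units apart; after: 3.8. That's 0.5 units further apart.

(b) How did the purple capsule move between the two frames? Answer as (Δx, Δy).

(0.2, -0.8)

From the two frames, the purple capsule sits at roughly (9.4, 1.7) before and (9.6, 0.9) after.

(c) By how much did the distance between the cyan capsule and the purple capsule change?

-0.9

They were about 6.6 units apart before and 5.7 after — 0.9 units closer together.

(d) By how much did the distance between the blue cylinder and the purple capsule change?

+1.4

They were about 5.9 units apart before and 7.3 after — 1.4 units further apart.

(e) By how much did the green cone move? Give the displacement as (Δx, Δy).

(0.5, -1.7)

The green cone was at about (3.7, 7.2) and moved to about (4.2, 5.5).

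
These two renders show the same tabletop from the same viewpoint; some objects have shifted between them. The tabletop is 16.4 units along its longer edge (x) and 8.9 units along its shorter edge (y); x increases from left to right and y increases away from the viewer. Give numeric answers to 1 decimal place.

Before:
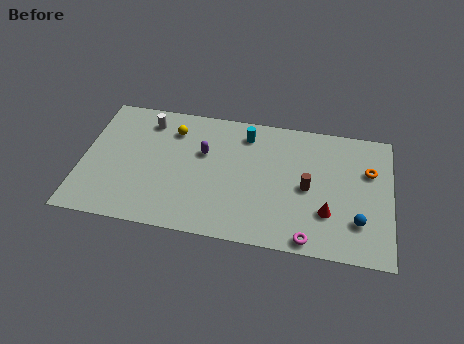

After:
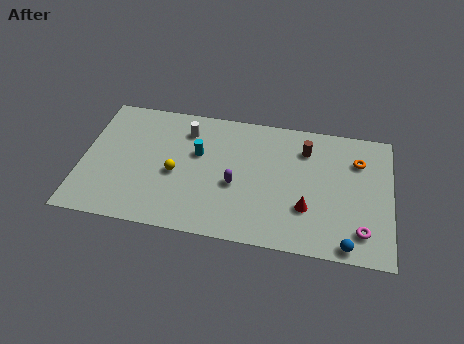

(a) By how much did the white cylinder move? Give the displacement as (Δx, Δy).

(2.1, -0.3)

The white cylinder was at about (3.3, 7.3) and moved to about (5.4, 7.0).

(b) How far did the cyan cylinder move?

3.1

The cyan cylinder moved from about (8.6, 7.3) to (6.1, 5.5), a distance of √(2.5² + 1.8²) ≈ 3.1.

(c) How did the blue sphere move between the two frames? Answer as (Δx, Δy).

(-0.5, -1.6)

The blue sphere started near (14.7, 2.4) and ended near (14.2, 0.8).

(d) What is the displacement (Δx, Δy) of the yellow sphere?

(0.3, -3.0)

From the two frames, the yellow sphere sits at roughly (4.7, 6.9) before and (5.0, 3.9) after.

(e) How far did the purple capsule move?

2.6

The purple capsule was near (6.4, 5.6) before and (8.2, 3.7) after, so it travelled √(1.8² + 1.9²) ≈ 2.6 units.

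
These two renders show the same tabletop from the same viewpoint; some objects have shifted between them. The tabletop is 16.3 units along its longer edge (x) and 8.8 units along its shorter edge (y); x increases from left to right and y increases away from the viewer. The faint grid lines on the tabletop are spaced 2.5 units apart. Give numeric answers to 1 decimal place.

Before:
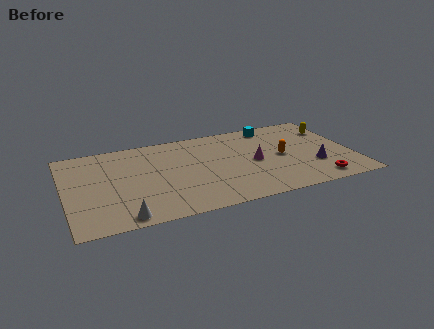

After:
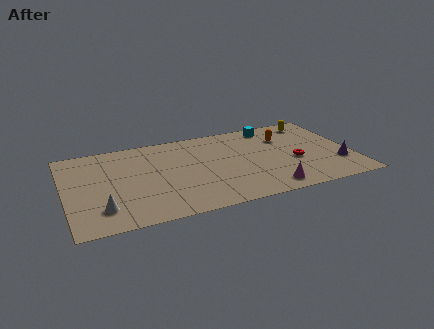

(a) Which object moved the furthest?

the magenta cone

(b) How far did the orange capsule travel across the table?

2.0

The orange capsule moved from about (12.3, 4.3) to (12.7, 6.3), a distance of √(0.4² + 2.0²) ≈ 2.0.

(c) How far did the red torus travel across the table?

2.6

From (14.0, 1.2) to (13.0, 3.6), the red torus covered √(1.0² + 2.4²) ≈ 2.6 units.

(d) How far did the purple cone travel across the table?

1.4

The purple cone moved from about (14.0, 2.8) to (15.4, 2.6), a distance of √(1.4² + 0.2²) ≈ 1.4.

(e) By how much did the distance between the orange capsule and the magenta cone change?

+3.7

Before: roughly 1.6 units apart; after: 5.3. That's 3.7 units further apart.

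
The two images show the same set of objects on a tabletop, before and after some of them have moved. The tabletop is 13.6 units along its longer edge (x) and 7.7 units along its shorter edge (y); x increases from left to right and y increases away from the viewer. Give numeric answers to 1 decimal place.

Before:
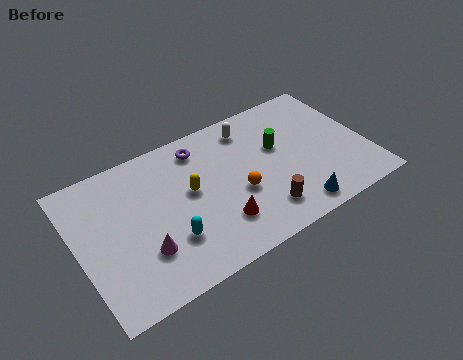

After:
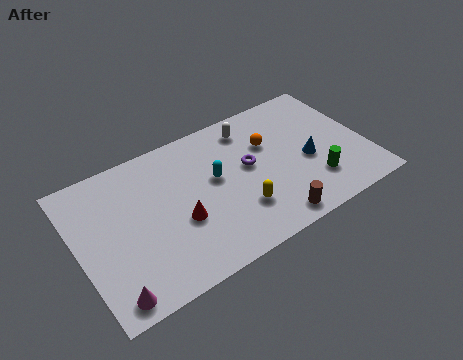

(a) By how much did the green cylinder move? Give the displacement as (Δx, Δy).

(1.3, -2.7)

The green cylinder started near (9.6, 4.7) and ended near (10.9, 2.0).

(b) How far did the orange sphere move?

2.7

The orange sphere moved from about (7.4, 3.1) to (9.2, 5.1), a distance of √(1.8² + 2.0²) ≈ 2.7.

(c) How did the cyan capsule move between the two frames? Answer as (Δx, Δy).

(2.5, 2.1)

From the two frames, the cyan capsule sits at roughly (4.0, 2.3) before and (6.5, 4.4) after.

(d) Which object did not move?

the white capsule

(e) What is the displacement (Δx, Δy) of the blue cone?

(1.1, 2.3)

From the two frames, the blue cone sits at roughly (9.7, 1.0) before and (10.8, 3.3) after.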